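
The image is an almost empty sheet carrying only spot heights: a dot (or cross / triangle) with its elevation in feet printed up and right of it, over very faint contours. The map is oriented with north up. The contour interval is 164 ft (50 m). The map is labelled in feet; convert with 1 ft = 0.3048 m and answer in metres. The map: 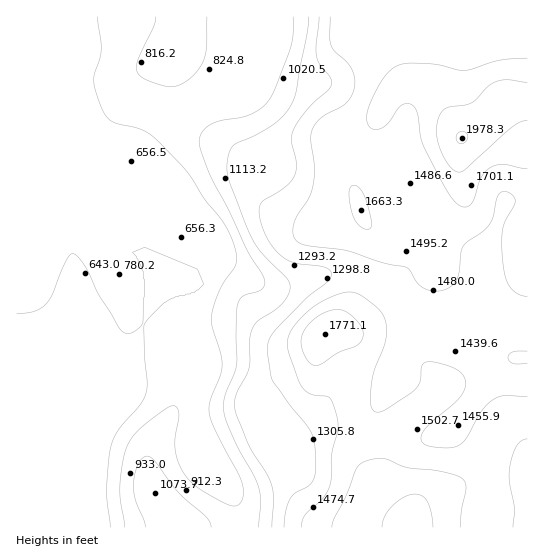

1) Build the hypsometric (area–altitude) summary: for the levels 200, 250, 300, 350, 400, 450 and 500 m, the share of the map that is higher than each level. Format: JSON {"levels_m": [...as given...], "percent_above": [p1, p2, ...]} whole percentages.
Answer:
{"levels_m": [200, 250, 300, 350, 400, 450, 500], "percent_above": [89, 67, 57, 52, 45, 32, 10]}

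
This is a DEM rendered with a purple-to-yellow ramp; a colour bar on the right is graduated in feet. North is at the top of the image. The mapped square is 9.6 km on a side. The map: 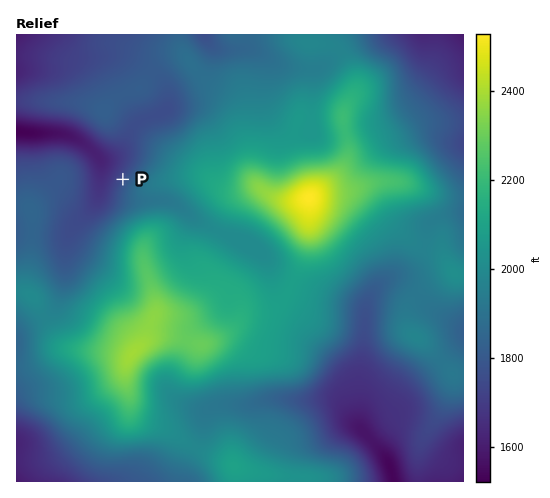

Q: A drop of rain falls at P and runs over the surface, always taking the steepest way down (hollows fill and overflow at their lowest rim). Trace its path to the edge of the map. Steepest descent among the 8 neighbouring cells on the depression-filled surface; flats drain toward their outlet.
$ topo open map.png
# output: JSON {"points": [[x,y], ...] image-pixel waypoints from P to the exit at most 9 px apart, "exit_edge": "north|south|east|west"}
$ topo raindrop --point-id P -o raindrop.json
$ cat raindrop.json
{"points": [[123, 179], [113, 170], [104, 163], [95, 154], [85, 144], [76, 138], [67, 135], [57, 134], [48, 134], [39, 134], [29, 133], [20, 131], [17, 131]], "exit_edge": "west"}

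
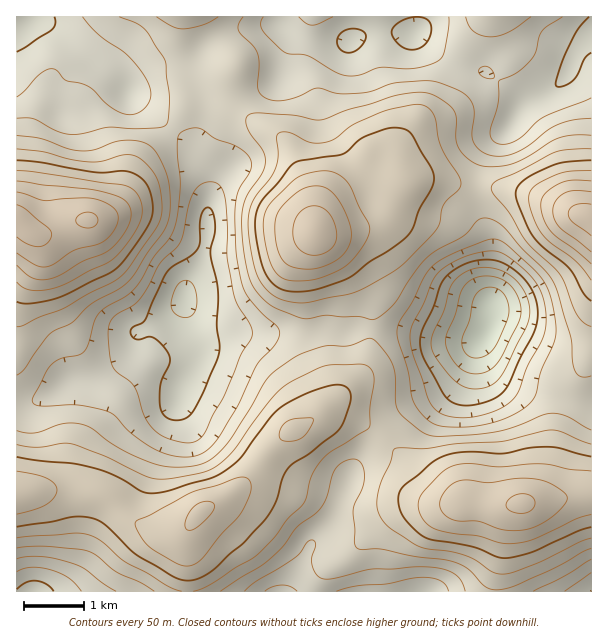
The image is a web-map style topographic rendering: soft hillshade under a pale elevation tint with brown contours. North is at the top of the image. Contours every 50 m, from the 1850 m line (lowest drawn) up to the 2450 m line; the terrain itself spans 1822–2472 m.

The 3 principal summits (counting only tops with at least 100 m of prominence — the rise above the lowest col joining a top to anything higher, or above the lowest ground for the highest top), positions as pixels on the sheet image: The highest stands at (315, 233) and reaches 2434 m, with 245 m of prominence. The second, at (522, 503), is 2410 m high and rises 264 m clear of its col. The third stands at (201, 512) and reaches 2358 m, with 161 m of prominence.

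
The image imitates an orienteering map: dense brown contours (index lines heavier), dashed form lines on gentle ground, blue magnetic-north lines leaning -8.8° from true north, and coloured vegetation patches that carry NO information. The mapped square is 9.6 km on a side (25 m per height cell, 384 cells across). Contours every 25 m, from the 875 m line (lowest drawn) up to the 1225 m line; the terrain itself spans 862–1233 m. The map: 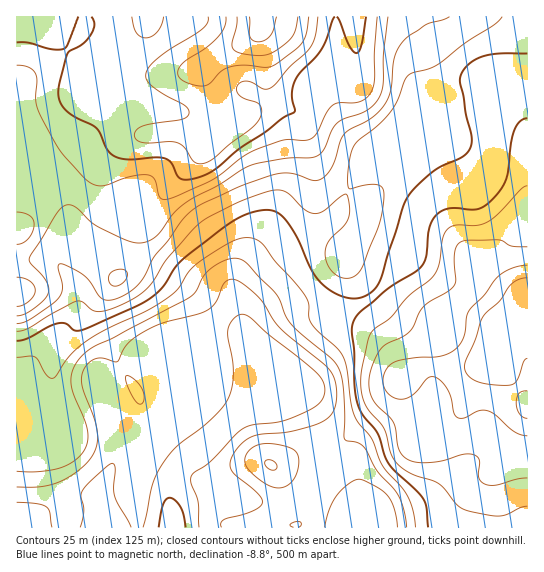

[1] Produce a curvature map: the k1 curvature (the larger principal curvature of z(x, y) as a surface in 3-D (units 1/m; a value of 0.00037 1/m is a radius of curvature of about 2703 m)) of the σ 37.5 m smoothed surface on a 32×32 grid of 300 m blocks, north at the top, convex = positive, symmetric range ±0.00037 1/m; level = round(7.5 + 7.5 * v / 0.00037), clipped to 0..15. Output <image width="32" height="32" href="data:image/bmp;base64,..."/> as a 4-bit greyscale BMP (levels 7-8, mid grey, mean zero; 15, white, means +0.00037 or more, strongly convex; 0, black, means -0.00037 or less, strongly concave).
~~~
<image width="32" height="32" href="data:image/bmp;base64,Qk12AgAAAAAAAHYAAAAoAAAAIAAAACAAAAABAAQAAAAAAAACAAATCwAAEwsAABAAAAAAAAAAAAAAABEREQAiIiIAMzMzAERERABVVVUAZmZmAHd3dwCIiIgAmZmZAKqqqgC7u7sAzMzMAN3d3QDu7u4A////AHerh3+ne8zdzMeJdpypeId4qZmfl4unaJjJiWW8iZmWiZh4nqiqh3ram3iG2omqmczKiIvIurzP+3qXq+qpiaqq37l5yXed/9yZt5/rqIiIh5/aiZyYecu8y7d/26mHinePyYua64ioearLrrial5x3v5h9uK64h3d2rdyneZeseOxnn6iJyoiHdH7bqHiYqXn6NtyIh4uId3SN3Lmau6iI/EjXeIiah3d5y8urvO6XqK+ZpneKqHiIvbrJmXWfl+h7+Yh4mYZ5rOurqJp2jrn6mM+JmImXeLuYiXiaqru5//uP+7u7mHiYiamImqh4u925nf+ph2aJmJrLmIi6eb24esqut3dmmYibyod2nama2HmHi8mZmZiIm8yHh53LiPt3iJvZiJiIeJmcuIi9rMjNl5qq3GaHd2i4esh4qme8iaiZh6+2iHd5uYrJd4h3jYiYmnZs/JiIeLqavJh4h32ImJqYZ8/YeIisl3rKiId8d5mZvKms/HiZvHZ3irmIjHeaiK3tuc/KidlniHeaiIt4qXiZiYes/azKmqiHiniJmamZl3h4uZyaq97Kh4l4iHiqmaqam7Zrt2iv6neIiIhnqod5vNy3W7Z2f9iZmHeIiaiHeIms77ypqI+3m6h3eKqYeJqoeK79zMmfqJm6mJh4mHd72HZH3KyYn6d3mamY"/>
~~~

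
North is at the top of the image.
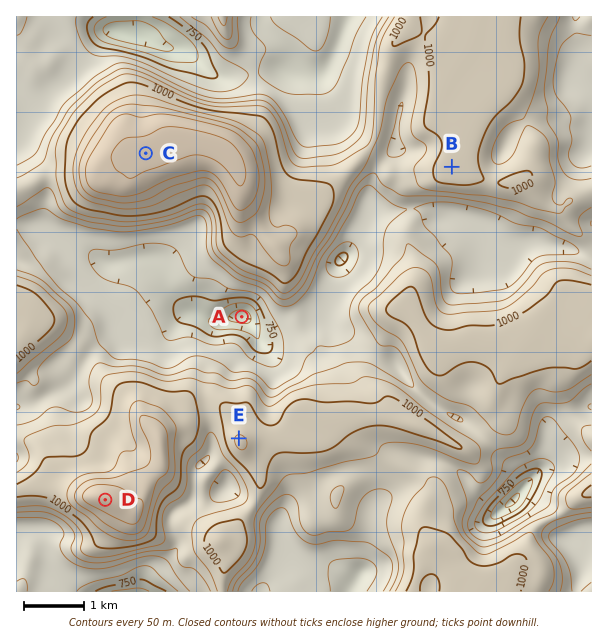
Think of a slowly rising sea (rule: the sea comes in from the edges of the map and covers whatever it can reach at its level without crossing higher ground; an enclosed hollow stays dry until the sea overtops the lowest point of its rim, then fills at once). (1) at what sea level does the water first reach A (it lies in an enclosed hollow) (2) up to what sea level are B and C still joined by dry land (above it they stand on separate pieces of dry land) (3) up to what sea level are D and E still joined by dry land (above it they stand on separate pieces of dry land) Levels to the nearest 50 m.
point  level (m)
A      850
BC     950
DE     1000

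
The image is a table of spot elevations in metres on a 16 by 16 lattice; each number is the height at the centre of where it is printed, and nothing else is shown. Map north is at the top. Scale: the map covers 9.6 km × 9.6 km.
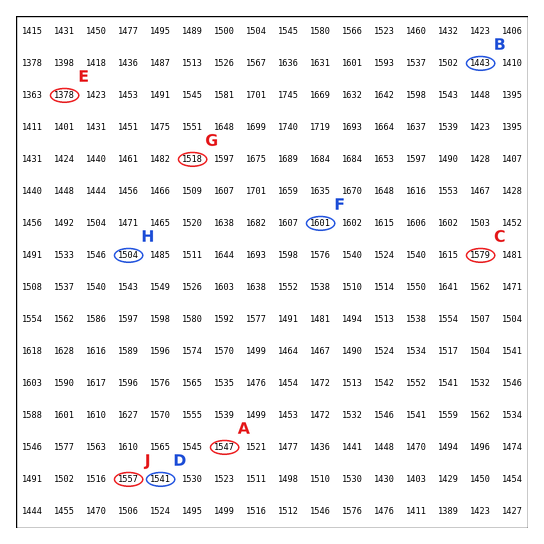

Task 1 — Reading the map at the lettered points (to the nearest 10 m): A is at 1550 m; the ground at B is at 1440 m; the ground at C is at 1580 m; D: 1540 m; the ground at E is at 1380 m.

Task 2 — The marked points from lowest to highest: H G J F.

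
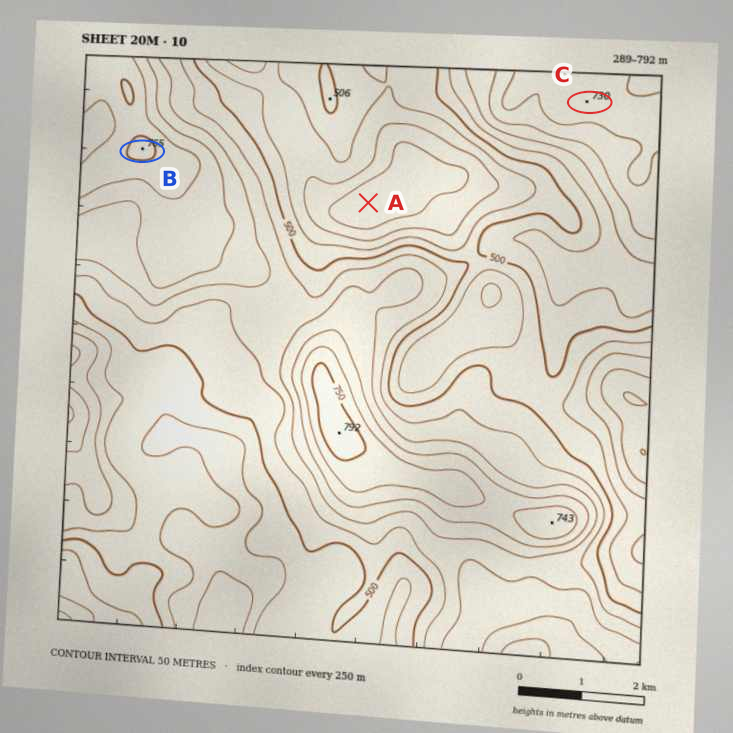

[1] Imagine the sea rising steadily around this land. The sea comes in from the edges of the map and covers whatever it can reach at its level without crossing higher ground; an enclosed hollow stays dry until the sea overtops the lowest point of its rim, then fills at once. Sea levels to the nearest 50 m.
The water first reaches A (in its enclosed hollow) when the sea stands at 450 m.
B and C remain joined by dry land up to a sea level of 500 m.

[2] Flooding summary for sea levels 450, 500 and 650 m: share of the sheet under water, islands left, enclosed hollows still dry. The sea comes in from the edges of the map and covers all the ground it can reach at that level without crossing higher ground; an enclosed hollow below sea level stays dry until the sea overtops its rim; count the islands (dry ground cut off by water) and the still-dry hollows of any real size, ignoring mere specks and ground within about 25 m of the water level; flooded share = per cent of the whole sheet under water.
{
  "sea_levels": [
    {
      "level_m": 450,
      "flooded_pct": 20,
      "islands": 0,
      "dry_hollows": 1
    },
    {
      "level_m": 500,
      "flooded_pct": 42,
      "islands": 0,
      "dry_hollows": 0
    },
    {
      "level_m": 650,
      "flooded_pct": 82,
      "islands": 1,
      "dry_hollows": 0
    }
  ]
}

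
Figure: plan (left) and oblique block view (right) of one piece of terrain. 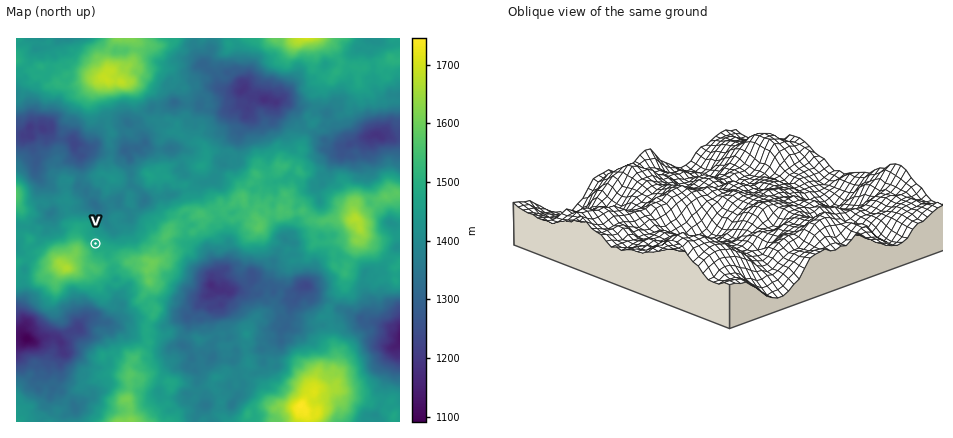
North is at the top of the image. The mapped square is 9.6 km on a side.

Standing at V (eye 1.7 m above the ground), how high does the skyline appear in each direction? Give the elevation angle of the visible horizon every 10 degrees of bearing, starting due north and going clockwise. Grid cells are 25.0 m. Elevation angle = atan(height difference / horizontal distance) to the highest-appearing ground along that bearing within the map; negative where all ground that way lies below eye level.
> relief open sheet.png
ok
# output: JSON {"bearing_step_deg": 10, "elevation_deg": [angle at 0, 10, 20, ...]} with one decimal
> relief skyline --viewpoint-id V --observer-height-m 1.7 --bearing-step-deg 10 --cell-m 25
{"bearing_step_deg": 10, "elevation_deg": [2.6, 2.7, 0.2, -0.9, 0.7, 0.5, -0.1, 1.0, 2.3, 2.1, 3.3, 4.7, 4.9, 3.1, 2.4, 3.5, 5.0, 5.9, 6.9, 7.7, 8.8, 11.0, 13.0, 14.1, 14.3, 14.6, 13.9, 11.8, 8.7, 5.0, 2.1, 0.6, -0.4, -1.2, -0.0, 0.4]}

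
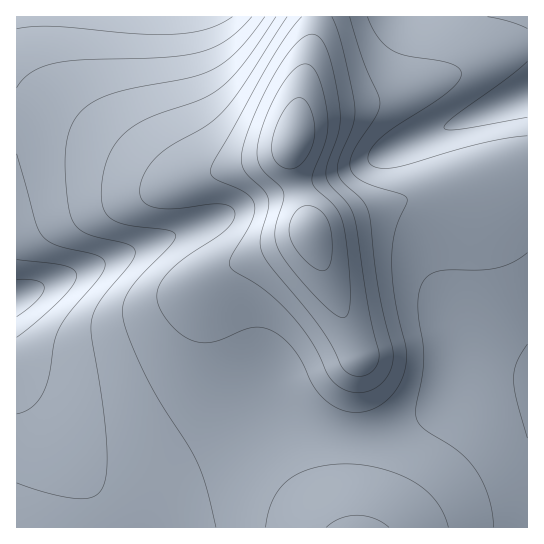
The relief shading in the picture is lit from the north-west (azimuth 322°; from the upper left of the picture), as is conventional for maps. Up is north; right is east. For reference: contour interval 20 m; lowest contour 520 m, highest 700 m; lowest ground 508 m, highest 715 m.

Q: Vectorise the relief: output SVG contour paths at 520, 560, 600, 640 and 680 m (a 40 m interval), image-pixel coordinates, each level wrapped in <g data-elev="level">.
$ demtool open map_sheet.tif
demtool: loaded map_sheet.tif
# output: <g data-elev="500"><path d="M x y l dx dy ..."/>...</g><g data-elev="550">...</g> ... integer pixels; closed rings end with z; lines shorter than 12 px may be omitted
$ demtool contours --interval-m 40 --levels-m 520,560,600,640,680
<g data-elev="520"><path d="M17 279l20 2 5 2 2 4-1 6-6 8-20 16"/></g><g data-elev="560"><path d="M17 154l18 68 7 13 6 6 9 4 41 11 5 3 2 6-1 5-5 8-29 33-11 18-5 14-6 35-6 17-11 12-14 7"/><path d="M252 17l-23 22-12 7-14 5-36 6-82 3-28 3-14 3-10 6-10 7-6 9"/></g><g data-elev="600"><path d="M494 527l-2-16-4-14-5-15-8-13-15-16-35-23-5-5-3-6-1-12 6-30 2-19-1-15-5-29 0-17 5-16 4-4 7-5 12-2 33 0 16-2 18-6 14-9"/><path d="M527 136l-46 7-84 24-15 1-11-3-3-4 0-6 3-6 7-8 16-13 53-35 11-11 3-8-3-7-8-4-44-7-15-6-13-13-11-20"/><path d="M276 17l-33 47-12 14-12 11-20 11-53 19-12 7-10 8-8 9-7 11-4 13-3 15-1 13 2 11 3 8 5 5 18 6 38 5 6 2 2 2 0 4-4 7-30 30-12 15-6 13 0 14 7 24 17 38 15 26 27 42 9 18 9 24 9 38"/></g><g data-elev="640"><path d="M389 527l-15-9-17-3-16 3-15 9"/><path d="M302 17l-16 19-18 29-54 96-4 12 6 6 30 14 5 5 3 7 1 6-3 8-21 38-2 6 1 4 4 4 32 20 25 24 20 26 16 33 7 9 12 7 15 3 13-4 11-9 7-13 1-14-14-63-11-79-5-10-20-19-5-9 0-12 14-34 3-17-2-16-10-45-11-32"/></g><g data-elev="680"><path d="M339 317l4 1 3-1 3-5 1-8 0-26-4-40-3-16-5-11-7-9-15-13-4-7 1-9 13-34 2-21-4-23-6-19-7-10-8-2-6 3-8 8-16 26-13 34-3 14 0 9 6 12 17 16 4 7-1 8-8 30 0 10 4 10 11 16 19 22 18 19z"/></g>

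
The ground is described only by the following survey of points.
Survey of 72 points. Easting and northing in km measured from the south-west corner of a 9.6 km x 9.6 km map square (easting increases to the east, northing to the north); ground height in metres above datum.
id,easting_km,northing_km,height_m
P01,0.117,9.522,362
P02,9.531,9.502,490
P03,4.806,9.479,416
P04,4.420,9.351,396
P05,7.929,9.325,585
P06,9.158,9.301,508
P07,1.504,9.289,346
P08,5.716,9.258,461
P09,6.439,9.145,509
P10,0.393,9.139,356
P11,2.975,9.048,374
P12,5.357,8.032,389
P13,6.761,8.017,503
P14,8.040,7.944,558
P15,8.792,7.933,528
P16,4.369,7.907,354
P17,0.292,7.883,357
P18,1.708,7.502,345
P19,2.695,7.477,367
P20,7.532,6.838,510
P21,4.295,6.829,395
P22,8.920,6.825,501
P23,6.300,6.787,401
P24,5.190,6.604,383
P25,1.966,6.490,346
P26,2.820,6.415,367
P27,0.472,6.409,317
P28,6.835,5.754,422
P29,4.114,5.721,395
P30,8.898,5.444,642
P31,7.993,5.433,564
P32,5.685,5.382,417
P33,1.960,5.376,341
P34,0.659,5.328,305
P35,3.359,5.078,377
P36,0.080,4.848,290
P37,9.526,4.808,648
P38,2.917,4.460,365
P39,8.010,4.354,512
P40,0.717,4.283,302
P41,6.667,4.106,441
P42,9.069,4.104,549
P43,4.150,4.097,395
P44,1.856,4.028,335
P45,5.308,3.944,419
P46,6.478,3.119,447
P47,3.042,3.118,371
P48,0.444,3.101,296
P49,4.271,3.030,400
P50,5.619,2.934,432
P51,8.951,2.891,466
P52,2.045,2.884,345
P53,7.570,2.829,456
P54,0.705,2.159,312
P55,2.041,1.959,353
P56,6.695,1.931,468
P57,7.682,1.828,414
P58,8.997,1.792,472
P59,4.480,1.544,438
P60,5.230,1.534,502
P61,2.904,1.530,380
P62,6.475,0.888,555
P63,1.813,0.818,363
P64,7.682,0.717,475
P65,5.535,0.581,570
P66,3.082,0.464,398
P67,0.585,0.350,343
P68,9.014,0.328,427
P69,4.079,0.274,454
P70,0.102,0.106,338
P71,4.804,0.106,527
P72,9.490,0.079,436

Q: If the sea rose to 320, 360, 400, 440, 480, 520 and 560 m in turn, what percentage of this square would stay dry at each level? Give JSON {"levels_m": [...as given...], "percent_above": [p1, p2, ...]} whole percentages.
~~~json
{"levels_m": [320, 360, 400, 440, 480, 520, 560], "percent_above": [94, 75, 52, 38, 23, 14, 6]}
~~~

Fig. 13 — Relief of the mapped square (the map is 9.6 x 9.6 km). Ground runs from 280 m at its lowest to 655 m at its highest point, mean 420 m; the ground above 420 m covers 40.8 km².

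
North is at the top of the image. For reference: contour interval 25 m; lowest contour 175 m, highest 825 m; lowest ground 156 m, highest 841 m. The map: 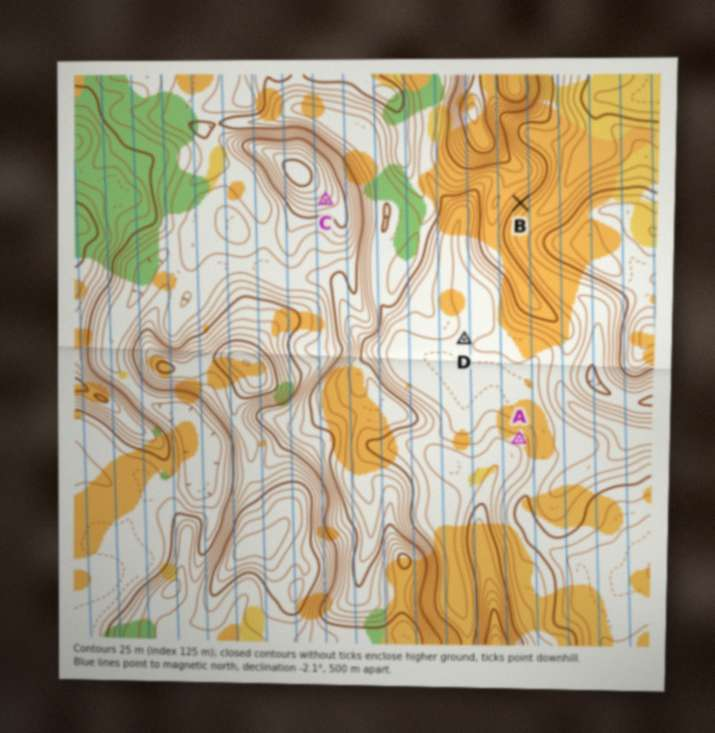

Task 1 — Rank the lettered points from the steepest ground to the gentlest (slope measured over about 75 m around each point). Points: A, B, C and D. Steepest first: B C A D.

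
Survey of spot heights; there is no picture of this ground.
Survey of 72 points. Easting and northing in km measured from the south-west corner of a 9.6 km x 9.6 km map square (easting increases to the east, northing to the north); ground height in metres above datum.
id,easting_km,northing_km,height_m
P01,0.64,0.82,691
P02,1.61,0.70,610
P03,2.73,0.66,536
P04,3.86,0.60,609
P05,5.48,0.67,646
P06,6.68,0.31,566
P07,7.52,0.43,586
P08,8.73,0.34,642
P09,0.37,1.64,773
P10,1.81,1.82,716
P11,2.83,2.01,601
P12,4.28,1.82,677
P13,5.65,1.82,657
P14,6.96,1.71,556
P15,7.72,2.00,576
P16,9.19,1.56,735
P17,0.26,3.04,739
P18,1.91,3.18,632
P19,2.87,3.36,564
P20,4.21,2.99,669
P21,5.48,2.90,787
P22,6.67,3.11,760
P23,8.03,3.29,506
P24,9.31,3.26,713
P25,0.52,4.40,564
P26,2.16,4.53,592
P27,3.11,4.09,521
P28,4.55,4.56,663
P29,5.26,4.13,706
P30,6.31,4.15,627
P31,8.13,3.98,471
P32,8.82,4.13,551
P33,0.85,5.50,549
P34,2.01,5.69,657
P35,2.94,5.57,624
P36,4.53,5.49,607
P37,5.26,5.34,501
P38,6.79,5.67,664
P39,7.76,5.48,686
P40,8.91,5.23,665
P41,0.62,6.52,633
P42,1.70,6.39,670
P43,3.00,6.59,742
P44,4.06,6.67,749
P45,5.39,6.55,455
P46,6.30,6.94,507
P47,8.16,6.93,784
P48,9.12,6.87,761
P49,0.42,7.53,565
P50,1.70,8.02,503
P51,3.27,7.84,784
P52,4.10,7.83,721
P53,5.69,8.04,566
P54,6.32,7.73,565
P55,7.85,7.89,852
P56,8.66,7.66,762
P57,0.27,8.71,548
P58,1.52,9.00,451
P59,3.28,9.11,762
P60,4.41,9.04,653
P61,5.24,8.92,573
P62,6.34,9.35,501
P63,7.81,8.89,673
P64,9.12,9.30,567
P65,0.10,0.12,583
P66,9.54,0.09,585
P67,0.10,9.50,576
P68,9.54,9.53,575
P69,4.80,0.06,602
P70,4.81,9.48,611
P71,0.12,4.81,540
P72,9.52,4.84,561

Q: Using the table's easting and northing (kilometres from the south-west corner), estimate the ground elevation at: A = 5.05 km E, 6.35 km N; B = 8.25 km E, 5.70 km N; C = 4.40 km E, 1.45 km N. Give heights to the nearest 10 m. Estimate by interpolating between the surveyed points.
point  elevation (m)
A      500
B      710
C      630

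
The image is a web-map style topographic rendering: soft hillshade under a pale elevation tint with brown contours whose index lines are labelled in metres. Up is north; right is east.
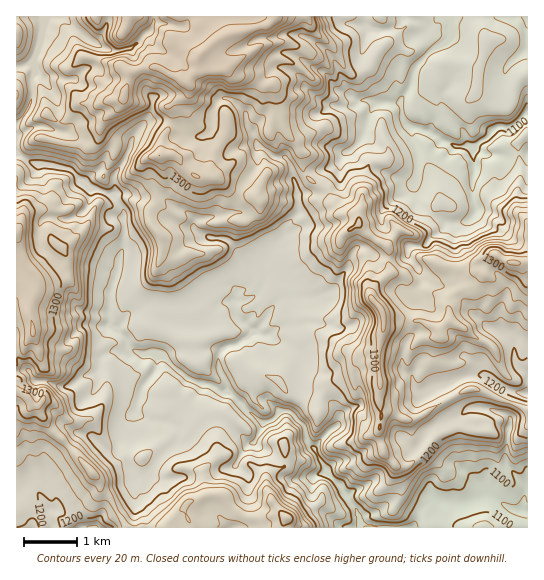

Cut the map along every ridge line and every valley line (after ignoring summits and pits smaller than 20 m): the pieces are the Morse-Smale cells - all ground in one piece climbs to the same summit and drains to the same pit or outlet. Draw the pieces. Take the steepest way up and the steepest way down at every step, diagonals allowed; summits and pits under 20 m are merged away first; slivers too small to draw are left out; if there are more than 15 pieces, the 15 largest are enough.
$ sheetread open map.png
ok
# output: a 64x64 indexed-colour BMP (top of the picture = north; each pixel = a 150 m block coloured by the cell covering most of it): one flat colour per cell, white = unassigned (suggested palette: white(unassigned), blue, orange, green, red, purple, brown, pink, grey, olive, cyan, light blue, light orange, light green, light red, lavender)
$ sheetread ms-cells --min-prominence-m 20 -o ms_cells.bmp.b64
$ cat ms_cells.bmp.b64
<image width="64" height="64" href="data:image/bmp;base64,Qk12CAAAAAAAAHYAAAAoAAAAQAAAAEAAAAABAAQAAAAAAAAIAAATCwAAEwsAABAAAAAAAAAA////ALR3HwAOf/8ALKAsACgn1gC9Z5QAS1aMAMJ34wB/f38AIr28AM++FwDox64AeLv/AIrfmACWmP8A1bDFAAAAAAAAAABVVVVVAAAAAAAFVVVVVVIiIiIAAAAAAAAAAAAAAAAABVVVVVAAAAAFVQVVVVVVUiIiIgAAAAAAAAAAAAAAAAAFVVVVUAAABVVVVVVVVVUiIiIiIAAAAAAAdwAAAAAAAAAFVVVVAABVVVVVVVVVVSIiIiIid3dwAHd3AAAAAAAAAAVVVVVVVVVVVVVVVVVSIiIiIiJ3d3d3d3cAAAAAAAAABVVVVVVVVVVVVVVVVSIiIiIiInd3d3d3dwAAAAAAAAABVVVVVVVVVVVVVVVSIiIiIiIid3d3d3d3AAAAAAAAABEVVVVVVVVVVVVVERIiIiIiIid3d3d3d3cAAAAAAAAAERFVVVVVVVVVURERIiIiIiIiJ3d3d3d3dwAAAAAAAAARERVVVVVVVVUREREiIiIiIiJ3d3d3d3d3AAAAAAAN0BEREVVVVVVVERERESIiIiIiInd3d3d3d3cAAAAADd3QEREREVVVVREREREREiIiIiIiJ3d3d3d3dwAA3d3d3d0RERERFVVRERERERERIiIiIiIid3d3d3d3AADd3d3d3RERERERVREREREREREiIiIiIiIid3d3d3cADd3d3d3d0RERERERERERERERESIiIiZmYiIid3d3dwDd3d3d3d3RERERERERERERERESIiImZmZmYid3d3cADd3d3d3d3dERERERERERERERESIiIiZmZmZmZ3dwAADd3d3d3d3d3REREREREREREREiIiIiImZmZmYAAAAGZt1ERETd3d3dEREREREREREREiIiIiIiZmZmZmAAAGZm3URERETd3d3RERERERERERESIiIiIiZmZmZmZmZmZmZERERERE3d3d0REREREREREREiIiIiJmZmZmZmZmZmb0RERERETd3d3REREREREREREiIiIiImZmZmZmZmZmb/RERERERERBEREREREREREREiIiIiIiZmZmZmZmZmZv9EREREREREEREREREREREREiIiIiIiImZmZmZmZmZm/0REREREREERERERERERESIiIiIiIiIiZmZmZmZmZm//REREREREEREREREREREbsiIiIiIiIiJmZmAAZmZv//9EREREREQRERERERERERuyIiIiIiIiIgAAAABmZv///0RERERERBERERERERERG7siIiIiIiIgAAAAAGZv////REREREREEREREREREREbu7IiIiIiIiAAAAAAZv////9EREREREQRERERERERERG7u7u7siIiAAAAAAAP/////0RERERERBERERERERERERu7u7u7IiIgAAAAmZmf////REREREREERERERERERERG7u7u7uyIiIAAAmZmZn///9ERERERERBEREREREREREbu7u7u7IiIiAAmZmZmZ///0REREREREERERERERERERu7u7u7uyIiIAmZmZmZn/mZREREREREQREREREREREREbu7u7u7Iru8yZmZmZmZmZlERERERERBERERERERERERG7u7u7u7u8zACZmZmZmZmUREREREREEREREREREREREbu7u7u7vMzAAAmZmZmZmZREREREREQRERERERERERERG7u7u7vMwAAAAJmZmZmZlERERERERBEREYiIERERERERu7u7u8zAAAAA7umZmZmUREREREREEREYiIiIiBERERG7u7vMzMAAAA7u7pmZmZREREREREQREYiIiIiIgREREbu7vMzMzAAO7u7umZmZlEREREREQRGIiIiIiIiBERERu7vMzMzMwA7u7u6ZmZmURERERBEYiIiIiIiIiIERERERE8zMzMzMDu7u7pmZmZRERERBERiIiIiIiIiIiBEREREzzMzMzMzO7u7umZmZlERERBEREYiIiIiIiIiIgREREzM8zMzMzM7u7u6ZmZmURBERERERiIiIiIiIiIiBERETMzPMzMzMzu7u7pmZmZQREREREREYiIiIiIiIiIERERMzM8zMzMzO7u7umZnpkRERERERERiIiIiIiIgYgRERMzMzPMzMzM7u7u7u7u7hEREREREREYiIiIiIEREREREzMzMzzMzMzu6qqq7u7uERERERERERiIiIEREREREREzMzMzM8zMzO6qqqqu7u4REREREREREYiIEREREREREzMzMzMzzMzKqqqqqqqq7gERERERERERERERERERERETMzMzMzPMzKqqqqqqqqquABERERERERERERERERERERMzMzMzMzzMqqqqqqqqCqoAEREREREREREREREREREREzMzMzMzMzOqqqqqqgAAqgARERERERERERERERERERETMzMzMzMzMzqqqqqqAACqABEREREREREREREREREREzMzMzMzMzMzOqqqqqoAAAoAERERERERERERERERERMzMzMzMzMzMzMzqqqqqgAACgAREREREREREREREzMzMzMzMzMzMzMzMzOqqqqqAAAAABERERERERERERETMzMzMzMzMzMzMzMzMzqqqqoAAAAAARERERERERERERMzMzMzMzMzMzMzMzMzM6qqqqAAAAABERERAAABERERERMzMzMzMzMzMzMzMzMzOqqqoAAAAAERERAAAAARERERETMzMzMzMzMzMzMzMzMzqqqgAAAAAREQAAAAAAEREREREREzMzMzMzMzMzMzMzOqqgAAAAAAEQAAAAAAAREREREREREzMzMzMzMzMzMzM6qqAAAA"/>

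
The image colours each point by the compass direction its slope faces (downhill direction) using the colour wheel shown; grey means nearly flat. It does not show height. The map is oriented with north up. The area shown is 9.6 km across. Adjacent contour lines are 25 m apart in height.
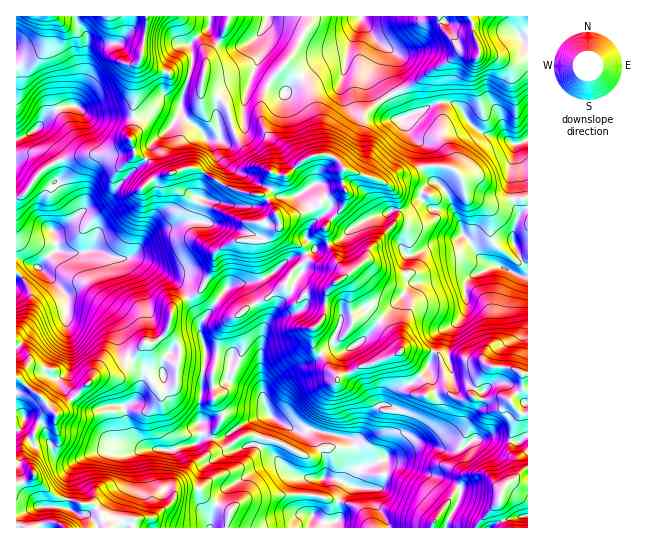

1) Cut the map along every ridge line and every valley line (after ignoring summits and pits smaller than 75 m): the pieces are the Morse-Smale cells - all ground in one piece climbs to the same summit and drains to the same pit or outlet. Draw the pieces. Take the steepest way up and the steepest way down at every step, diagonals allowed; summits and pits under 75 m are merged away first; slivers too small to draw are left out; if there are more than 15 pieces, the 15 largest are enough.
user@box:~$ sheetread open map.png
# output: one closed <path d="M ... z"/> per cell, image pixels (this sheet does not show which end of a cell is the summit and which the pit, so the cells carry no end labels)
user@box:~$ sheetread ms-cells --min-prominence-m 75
<path d="M187 297l-12 7-3 5-4 18 12 22-4 36-10 6-9-2-12-20-2-25-26 28-23 5-37 36-7-4-9 8-8 18 3 11-7 12 0 7 6 12 18 18 5 2 16 3 8 4 11 0 10 10 1 9 3 5 4 0 15-9 7 0 1 9 255 0-4-10-10-16 0-9-3-4 9-1 3-6 3-23-2-9 4-15 7-6 3-19-14-6-6 1-8 10-6 16-7 8-9 0-36-10-18 2-10-6-16-11-6-17-6-6-30-10 3-24-25-4-5-19 0-15z"/><path d="M57 161l-12 7-9 9-9 14-11 7 0 329 90 1-3-14-10-10-11 0-8-4-16-3-5-2-18-18-6-12 0-7 7-12-3-8 2-7 6-14 6-6 3-2 7 4 37-36 23-5 28-29 2 30 12 18 14-3 3-3 4-36-12-22 4-18 3-5 11-5 1-5-20-18-28-17-21 0-19-8-28 2-14-3-4-19 14-7 9-9 0-4-21-28 5-5 0-9z"/><path d="M329 155l-18 1-13 8-11 11-13-2-1 12-8 10-18-2-17-5-33-20-12 0-14 5-10 2-15-15-27 25-14 18-10 5-12 3-21 17-8 3 2 16 2 4 13 2 28-2 19 8 21 0 39 25 9 13 6-1 8-6 7-12 5-11 3-16 18-10 25 0 7-2 8-10 5-2 2 6 9 8 11 4 4 8 4 0 10-6 23-8 9-11 16-9 32-10-2-14-10-11-14-7-28-8-8-10z"/><path d="M421 376l-6 5-17 7-5 5-5 12 11 5-2 15-8 10-4 15 2 9-3 23-3 6-9 1 3 4 0 9 15 26 41 0 33-50 6-3 13-2 19 16 5-6 9-5 3-5-3-12-7-11 3-21 7-18-12-12-10-2-15 3-11-4-5 3-8 0-11-7-12 0-8 3 0-10z"/><path d="M446 101l-9 2-36 16 10 16 10 11 0 20 7 11 7 5-6 1-8 8-1 6 10 11 19 1 7 6 4 7 3 12 5 4 13 21 38 17 8 1 1-136-14 3-12-7-16-2-10-6-21-25z"/><path d="M327 289l-18 3-4 3-12-6-14 16-14 20-5 32 3 41 6 16 6 6 20 11 18-2 36 10 9 0 7-8 8-20 6-6 8 0 6-12 5-5 17-7 5-6-21-23-20 9-20 6-21 10-9-8-6-14-10-9 0-17 11-12z"/><path d="M253 73l-8 22-2 23-4 3-17 6-4 12-11 1-6-9-18-16-3-5-9 17-20 18-6 14 13 14 7 2 20-7 12 0 33 20 17 5 18 2 8-10 2-10-2-3 5 3 9 0 16-15 20-7-3-32-13-39-6-5-16 16z"/><path d="M398 209l-33 11-14 8-9 11-35 14 0 4 2 2-9 6 3 6-11 18 2 2 11 4 4-3 20-3-2 4-3 24-11 12 0 17 10 9 6 14 9 8 21-10 20-6 20-9 22 24 6-6 5-12 1-7-19-3-13 2 2-20 9-28-3-6-10-7-16-5-19-22 3-3 1-8 27-28 4-8z"/><path d="M146 16l-99 0 0 23-4 12-8 8-10 2-9 6 0 71 3 1 14-7 18-20 16-7 7 0 15 11 5 1 40 0 1-43 8-23 4-25z"/><path d="M422 200l-13 9-10 1 0 5-4 8-27 28-1 8-3 3 19 22 16 5 10 7 3 6-9 28-1 21 4-3 27 3 3-16 5-4 16-8 8-10 0-31 6-6 20-9 6-1-20-11-9-17-5-4-4-15-8-8-18-2z"/><path d="M527 16l-57 0 3 7 0 10 7 17-1 5-9-3-9 0-12 9-16 8-15 12-32 16-2 2 9 18 9 2 35-16 9-2 9 3 12 16 10 9 9 6 16 2 12 7 13-4z"/><path d="M310 16l-99 0-3 13-17 14 1 23-11 33 2 16 18 16 6 9 8 0 4-2 3-11 17-6 4-3 2-23 8-22 32 20 16-16-14-15 22-36z"/><path d="M502 267l-11 0-20 9-6 6 0 31-8 10-16 8-5 4-3 16 4 1 4 7 6 31 3 5 8 4 15-2 6-19 10-11 17 0 16 6 6 0 0-95-9-2z"/><path d="M506 367l-17 0-10 11-6 19 9 3 21-3 4 2 12 12 0 4-6 8-4 23 10 27-3 5-9 5-5 6-19-16-8 0-10 4-30 44-2 7 95-1 0-153z"/><path d="M361 19l-13 31-3 3-23 7-21 17 10 13 1 9 7 16 4 26-2 13 16 5 5 6 15-22 7-28 19-16-12-20 0-9 9-19 0-5z"/>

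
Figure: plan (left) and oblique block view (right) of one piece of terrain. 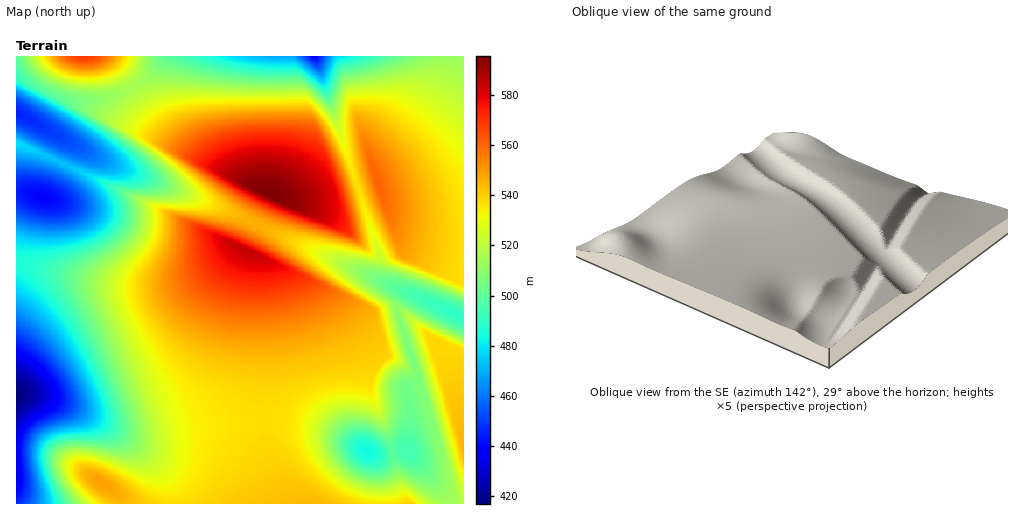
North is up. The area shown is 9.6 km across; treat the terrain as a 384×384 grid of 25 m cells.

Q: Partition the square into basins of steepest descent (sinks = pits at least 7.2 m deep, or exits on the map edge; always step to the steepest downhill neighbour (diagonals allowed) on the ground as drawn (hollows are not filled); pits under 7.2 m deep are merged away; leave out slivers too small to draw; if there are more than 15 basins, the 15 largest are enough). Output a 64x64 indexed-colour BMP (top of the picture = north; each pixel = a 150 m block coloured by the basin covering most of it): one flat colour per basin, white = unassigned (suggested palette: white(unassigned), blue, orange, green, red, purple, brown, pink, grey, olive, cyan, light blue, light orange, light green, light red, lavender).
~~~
<image width="64" height="64" href="data:image/bmp;base64,Qk12CAAAAAAAAHYAAAAoAAAAQAAAAEAAAAABAAQAAAAAAAAIAAATCwAAEwsAABAAAAAAAAAA////ALR3HwAOf/8ALKAsACgn1gC9Z5QAS1aMAMJ34wB/f38AIr28AM++FwDox64AeLv/AIrfmACWmP8A1bDFABEREREREREREREREREREREREREzMzMzMzMzMzMzMzMzERERERERERERERERERERERERETMzMzMzMzMzMzMzMzMRERERERERERERERERERERERERMzMzMzMzMzMzMzMzMxERERERERERERERERERERERERMzMzMzMzMzMzMzMzMzEREREREREREREREREREREREREzMzMzMzMzMzMzMzMzMRERERERERERERERERERERERETMzMzMzMzMzMzMzMzMxERERERERERERERERERERERETMzMzMzMzMzMzMzMzMzERERERERERERERERERERERERMzMzMzMzMzMzMzMzMzMREREREREREREREREREREREREzMzMzMzMzMzMzMzMzMxERERERERERERERERERERERETMzMzMzMzMzMzMzMzMzERERERERERERERERERERERERMzMzMzMzMzMzMzMzMzMREREREREREREREREREREREREzMzMzMzMzMzMzMzMzMxERERERERERERERERERERERETMzMzMzMzMzMzMzMzMzERERERERERERERERERERERERMzMzMzMzMzMzMzMzMzMREREREREREREREREREREREREzMzMzMzMzMzMzMzMzNRERERERERERERERERERERERETMzMzMzMzMzMzMzMzM1ERERERERERERERERERERERERMzMzMzMzMzMzMzMzM1UREREREREREREREREREREREREzMzMzMzMzMzMzMzMzVRERERERERERERERERERERERETMzMzMzMzMzMzMzMzVVERERERERERERERERERERERERMzMzMzMzMzMzMzMzNVUREREREREREREREREREREREREzMzMzMzMzMzMzMzM1VRERERERERERERERERERERERETMzMzMzMzMzMzMzM1VVERERERERERERERERERERERERMzMzMzMzMzMzMzMzVVUREREREREREREREREREREREREzMzMzMzMzMzMzMzVVVRERERERERERERERERERERERETMzMzMzMzMzMzMzVVVVERERERERERERERERERERERERMzMzMzMzMzMzMzVVVVUREREREREREREREREREREREREzMzMzMzMzMzMzVVVVVRERERERERERERERERERERERETMzMzMzMzM1MzVVVVVVERERERERERERERERERERERERMzMzMzMzNVVVVVVVVVURERERERERERERERERERERERMzMzMzMzVVVVVVVVVVVREREREREREREREREREREREREzMzMzM1VVVVVVVVVVVVEREREREREWZmZmYRERERERETMzMzNVVVVVVVVVVVVVURERERFmZmZmZmZmZhERERERMzMzVVVVVVVVVVVVVVERERFmZmZmZmZmZmZmZhEREREzM1VVVVVVVVVVVVVRERFmZmZmZmZmZmZmZmZmZhERETNVVVVVVVVVVVVVURERFmZmZmZmZmZmZmZmZmZmYREVVVVVVVVVVVVVVVERIiImZmZmZmZmZmZmZmZmZmZmEVVVVVVVVVVVVVVVEiIiIiZmZmZmZmZmZmZmZmZmZmREVVVVVVVVVVVVVVUiIiIiJmZmZmZmZmZmZmZmZmZkRERVVVVVVVVVVVVVUiIiIiImZmZmZmZmZmZmZmZmZEREREVVVVVVVVVVVVVSIiIiIiZmZmZmZmZmZmZmZmRERERERVVVVVVVVVVVVVIiIiIiJmZmZmZmZmZmZmZkREREREREVVVVVVVVVVVVIiIiIiImZmZmZmZmZmZmZERERERERERVVVVVVVVVVVUiIiIiIiZmZmZmZmZmZmREREREREREREVSITVVVVVVVSIiIiIiJmZmZmZmZmZEREREREREREREQiIiIREzNVVSIiIiIiImZmZmZmZmREREREREREREREIiIiIiIhETM1IiIiIiIiZmZmZmZkREREREREREREQiIiIiIiIiIiERIiIiIiIiJmZmZmZEREREREREREREIiIiIiIiIiIiIiIiIiIiIiImZmZmRERERERERERERCIiIiIiIiIiIiIiIiIiIiIiIiZmZkREREREREREREQiIiIiIiIiIiIiIiIiIiIiIiIiJmREREREREREREREQiIiIiIiIiIiIiIiIiIiIiIiIiIkREREREREREREREQiIiIiIiIiIiIiIiIiIiIiIiIiIiREREREREREREREQiIiIiIiIiIiIiIiIiIiIiIiIiIiJEREREREREREREQiIiIiIiIiIiIiIiIiIiIiIiIiIiIkREREREREREREQiIiIiIiIiIiIiIiIiIiIiIiIiIiIiRERERERERERERCIiIiIiIiIiIiIiIiIiIiIiIiIiIiJERERERERERERCIiIiIiIiIiIiIiIiIiIiIiIiIiIiIkRERERERERERCIiIiIiIiIiIiIiIiIiIiIiIiIiIiIiREREREREREREIiIiIiIiIiIiIiIiIiIiIiIiIiIiIiJEREREREREREIiIiIiIiIiIiIiIiIiIiIiIiIiIiIiIkREREREREREIiIiIiIiIiIiIiIiIiIiIiIiIiIiIiIiREREREREREQiIiIiIiIiIiIiIiIiIiIiIiIiIiIiIiJEREREREREQiIiIiIiIiIiIiIiIiIiIiIiIiIiIiIiIkREREREREQiIiIiIiIiIiIiIiIiIiIiIiIiIiIiIiIi"/>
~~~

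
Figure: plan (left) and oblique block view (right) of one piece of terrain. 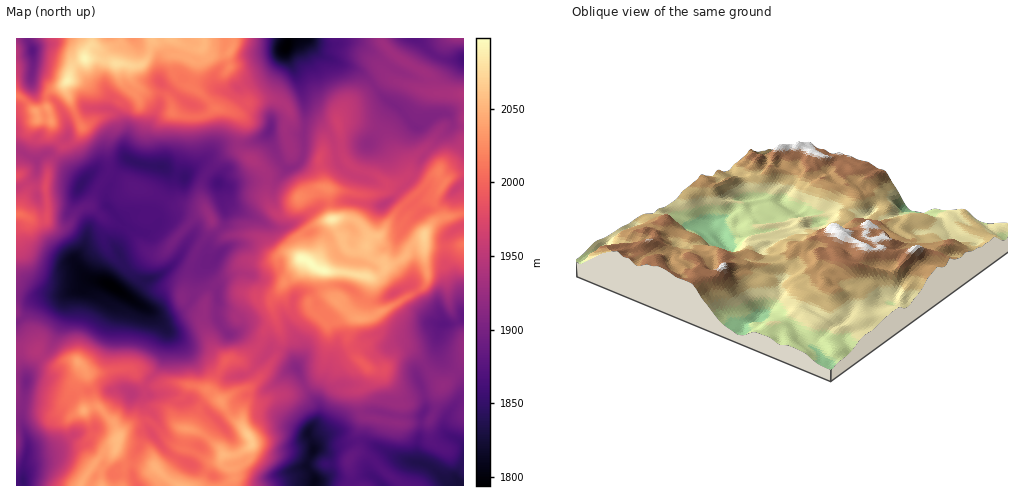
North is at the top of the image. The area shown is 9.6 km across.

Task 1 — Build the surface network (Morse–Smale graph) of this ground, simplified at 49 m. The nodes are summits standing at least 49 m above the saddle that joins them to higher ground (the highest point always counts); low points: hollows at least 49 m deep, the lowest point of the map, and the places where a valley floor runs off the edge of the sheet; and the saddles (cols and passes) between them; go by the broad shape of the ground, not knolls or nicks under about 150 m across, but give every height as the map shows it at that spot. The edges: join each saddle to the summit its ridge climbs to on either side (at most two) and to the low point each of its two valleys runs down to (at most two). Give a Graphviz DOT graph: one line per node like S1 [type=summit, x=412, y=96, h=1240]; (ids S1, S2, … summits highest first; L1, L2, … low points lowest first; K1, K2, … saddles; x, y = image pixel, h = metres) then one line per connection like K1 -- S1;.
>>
graph terrain {
  S1 [type=summit, x=301, y=259, h=2098];
  S2 [type=summit, x=84, y=58, h=2093];
  S3 [type=summit, x=249, y=436, h=2066];
  S4 [type=summit, x=18, y=215, h=2008];
  L1 [type=low, x=112, y=286, h=1794];
  L2 [type=low, x=287, y=47, h=1794];
  L3 [type=low, x=314, y=482, h=1809];
  L4 [type=low, x=24, y=481, h=1851];
  L5 [type=low, x=463, y=60, h=1862];
  L6 [type=low, x=33, y=50, h=1877];
  K1 [type=saddle, x=25, y=103, h=2004];
  K2 [type=saddle, x=418, y=292, h=1995];
  K3 [type=saddle, x=445, y=246, h=1991];
  K4 [type=saddle, x=260, y=343, h=1964];
  K5 [type=saddle, x=362, y=170, h=1960];
  K6 [type=saddle, x=54, y=158, h=1943];
  K7 [type=saddle, x=20, y=349, h=1933];
  K8 [type=saddle, x=381, y=39, h=1926];
  K9 [type=saddle, x=239, y=144, h=1925];
  K10 [type=saddle, x=109, y=189, h=1868];
  K1 -- S2;
  K1 -- L1;
  K1 -- L6;
  K2 -- S1;
  K2 -- L1;
  K2 -- L3;
  K3 -- S1;
  K3 -- L1;
  K3 -- L3;
  K4 -- S1;
  K4 -- S3;
  K4 -- L1;
  K4 -- L3;
  K5 -- S1;
  K5 -- L1;
  K5 -- L2;
  K6 -- S2;
  K6 -- S4;
  K6 -- L1;
  K7 -- S3;
  K7 -- L1;
  K7 -- L4;
  K8 -- S1;
  K8 -- L2;
  K8 -- L5;
  K9 -- S1;
  K9 -- S2;
  K9 -- L1;
  K9 -- L2;
  K10 -- S1;
  K10 -- S2;
  K10 -- L1;
}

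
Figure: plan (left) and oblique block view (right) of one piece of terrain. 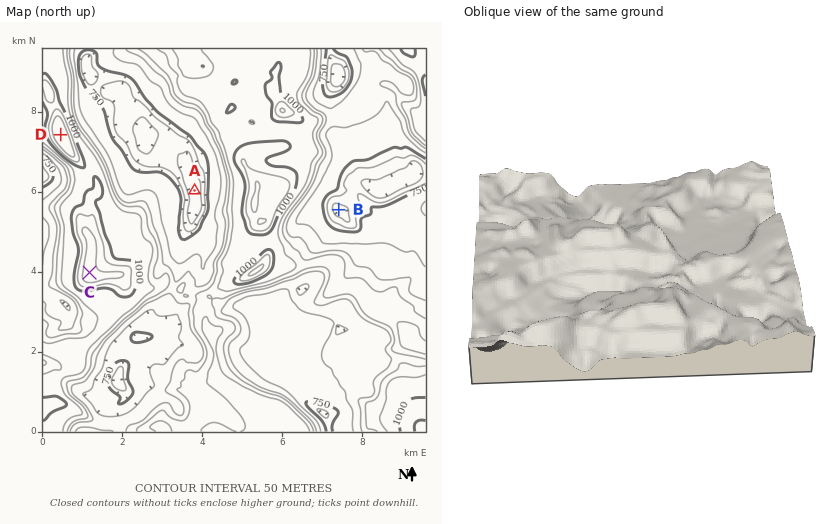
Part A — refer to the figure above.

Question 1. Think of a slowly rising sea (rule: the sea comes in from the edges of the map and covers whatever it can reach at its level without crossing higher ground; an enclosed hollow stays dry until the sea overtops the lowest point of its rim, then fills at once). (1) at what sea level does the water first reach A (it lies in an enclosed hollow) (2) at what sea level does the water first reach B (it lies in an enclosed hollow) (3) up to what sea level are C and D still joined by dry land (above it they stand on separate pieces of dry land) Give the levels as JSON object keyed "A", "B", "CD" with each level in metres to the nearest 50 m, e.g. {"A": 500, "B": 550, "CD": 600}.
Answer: {"A": 750, "B": 700, "CD": 1000}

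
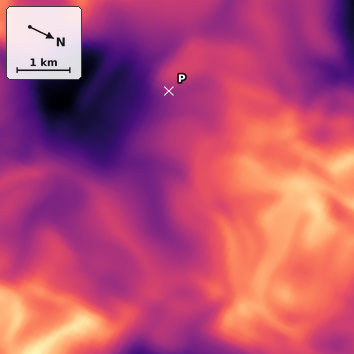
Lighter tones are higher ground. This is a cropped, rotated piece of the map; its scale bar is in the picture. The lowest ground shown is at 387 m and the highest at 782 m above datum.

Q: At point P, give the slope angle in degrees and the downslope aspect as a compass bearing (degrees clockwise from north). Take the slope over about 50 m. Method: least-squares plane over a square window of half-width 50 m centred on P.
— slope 9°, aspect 87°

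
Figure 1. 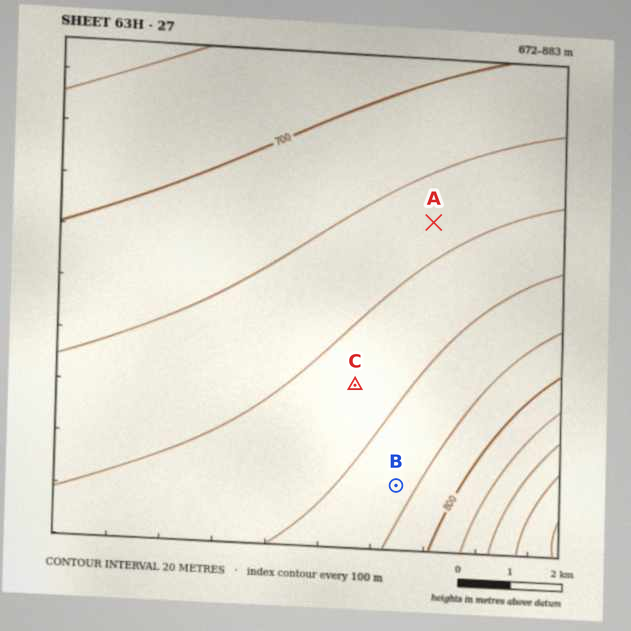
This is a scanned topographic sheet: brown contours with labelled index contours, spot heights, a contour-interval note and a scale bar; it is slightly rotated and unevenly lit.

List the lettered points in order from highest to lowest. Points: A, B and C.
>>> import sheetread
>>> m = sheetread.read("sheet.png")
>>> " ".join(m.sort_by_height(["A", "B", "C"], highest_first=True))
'B C A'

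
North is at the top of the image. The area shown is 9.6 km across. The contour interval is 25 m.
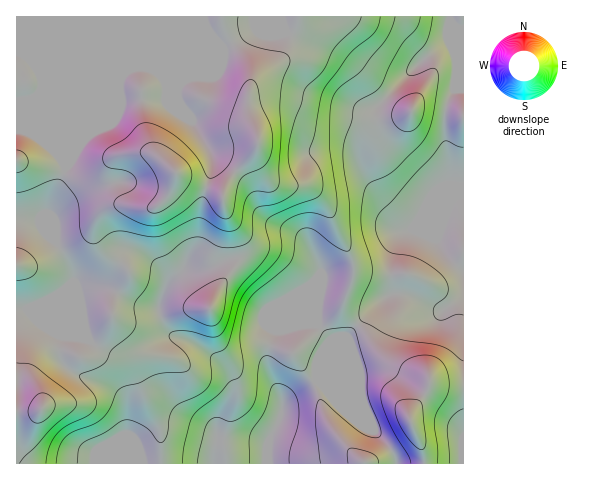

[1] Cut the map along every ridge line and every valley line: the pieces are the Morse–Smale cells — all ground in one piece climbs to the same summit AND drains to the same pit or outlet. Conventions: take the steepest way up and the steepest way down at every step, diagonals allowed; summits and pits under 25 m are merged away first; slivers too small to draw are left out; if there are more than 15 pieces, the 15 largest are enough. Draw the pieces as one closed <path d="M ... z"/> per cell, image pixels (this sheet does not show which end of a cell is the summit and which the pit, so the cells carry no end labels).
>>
<path d="M463 16l-447 1 0 113 12 2 14 9 18 17 5 9-13 32-3 16 7 16 0 11 17 34 0 5 8 23 3 21 6 16 12 9 18 8 10 12 5 20-6 16-2 28 13 30 21-1 0-32-29-68-6-5-14-7-4-5 0-13 4-17 11 4 15 0 43-11 28 0 2-2 8-19 16-24-3-35-8-22 0-17 9-16 19-19 5-8 1 15 12 18 11 5 26 1 6 4 15 17 25 55 0 15-9 24 0 8 13 16 22-23 14-8 23 3 25 13 22-15z"/><path d="M256 149l-23 25-9 16 0 17 8 22 3 35-16 24-8 19-2 2-28 0-43 11-15 0-11-4-4 17 0 13 4 5 14 7 9 12 8 23 18 38 0 33 106 0 2-24 12-23 2-14 33-24 21-23 10-20 10-10-13-17 0-8 9-24 0-15-25-55-6-8-15-13-26-1-11-5-12-18z"/><path d="M26 309l-10 0 0 154 123 1-12-30 2-28 6-16-7-25-8-7-25-13-15-14z"/><path d="M357 325l-10 11-10 20-21 23-33 24-2 14-13 28 1 19 95 0 21-9 28-20 1-7-4-7 0-8 18-23 1-12-38-14-15-14-10-16z"/><path d="M463 294l-4 6-17 10-30-14-19-2-14 8-21 23 18 25 10 10 14 8 29 10-1 12-18 23 0 8 4 7-1 7-28 20-20 9 99-1z"/><path d="M22 218l-6 0 0 90 19 4 42 18 10 7-8-43-6-13-2-12-8-17-6-9-12-11-7-13z"/><path d="M25 130l-9 1 0 86 22 2 7 13 10 9 1-10-7-16 0-6 16-42-5-9-12-12z"/>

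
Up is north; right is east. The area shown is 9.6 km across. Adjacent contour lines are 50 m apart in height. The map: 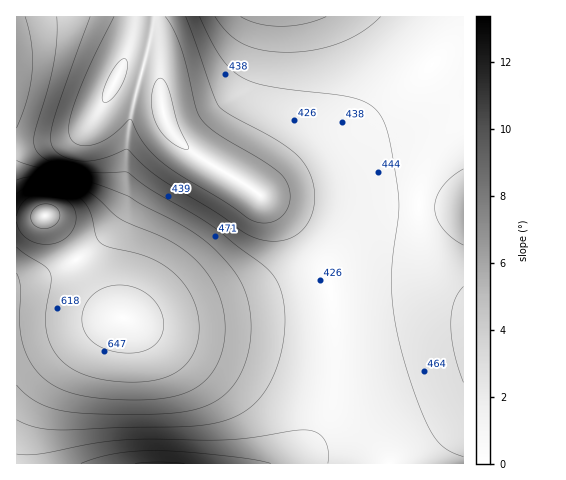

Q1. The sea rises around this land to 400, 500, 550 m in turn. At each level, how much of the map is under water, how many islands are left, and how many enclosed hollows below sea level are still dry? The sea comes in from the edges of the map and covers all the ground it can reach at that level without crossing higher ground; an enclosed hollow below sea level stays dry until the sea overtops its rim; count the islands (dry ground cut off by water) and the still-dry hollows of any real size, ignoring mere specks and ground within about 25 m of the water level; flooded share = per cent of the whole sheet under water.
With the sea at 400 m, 19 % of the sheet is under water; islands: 0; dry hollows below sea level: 0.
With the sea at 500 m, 74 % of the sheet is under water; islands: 0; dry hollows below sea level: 0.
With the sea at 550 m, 82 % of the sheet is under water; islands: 0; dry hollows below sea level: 0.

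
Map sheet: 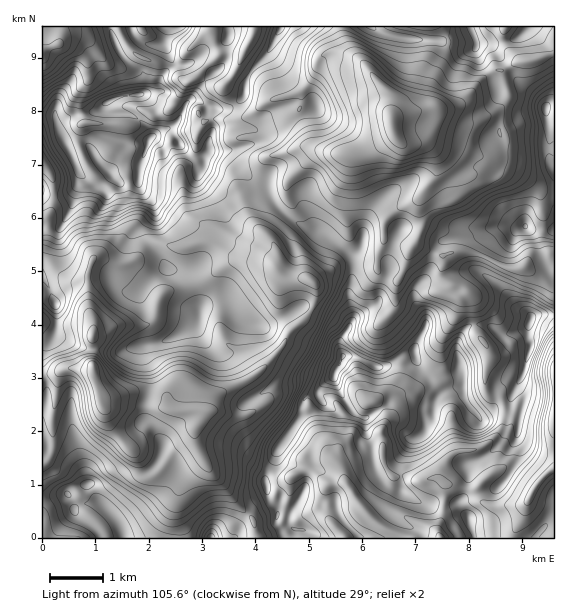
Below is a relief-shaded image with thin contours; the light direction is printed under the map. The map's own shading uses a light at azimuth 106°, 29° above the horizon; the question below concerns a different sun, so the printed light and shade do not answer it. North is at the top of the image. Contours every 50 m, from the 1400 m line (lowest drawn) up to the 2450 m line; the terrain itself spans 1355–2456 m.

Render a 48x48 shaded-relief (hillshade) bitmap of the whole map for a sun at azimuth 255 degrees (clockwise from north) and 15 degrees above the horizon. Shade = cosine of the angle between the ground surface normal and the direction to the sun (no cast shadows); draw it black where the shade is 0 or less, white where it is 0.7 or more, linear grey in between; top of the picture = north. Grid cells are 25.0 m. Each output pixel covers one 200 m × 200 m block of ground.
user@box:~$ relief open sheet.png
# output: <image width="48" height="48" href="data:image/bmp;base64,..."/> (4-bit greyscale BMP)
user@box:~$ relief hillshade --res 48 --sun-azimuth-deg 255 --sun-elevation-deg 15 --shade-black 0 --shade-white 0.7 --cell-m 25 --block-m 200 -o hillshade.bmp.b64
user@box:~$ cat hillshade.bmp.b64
<image width="48" height="48" href="data:image/bmp;base64,Qk32BAAAAAAAAHYAAAAoAAAAMAAAADAAAAABAAQAAAAAAIAEAAATCwAAEwsAABAAAAAAAAAAAAAAABEREQAiIiIAMzMzAERERABVVVUAZmZmAHd3dwCIiIgAmZmZAKqqqgC7u7sAzMzMAN3d3QDu7u4A////AIiKuZUBIjfYABKtpkECcyNXZErLYSNWVau5eIMAAUinIRTNdSAWQTeGVnm6MCE2h7ymeEAAAEiXQknbcxFEAnl3mFaWACEVmcuGdAAAAUeHRK3ZVSBCBamZZCRjFEIFq7pmUQAAJFZlSd/FJTAiObqFESRmWGECnHiYIAACVlQjjO+yFUEje6dDE1aIVnMAR4mWEAAEZlIWve63MkQ1ipVXU0eYRGYwEJmFEAAZljE5zdzrIDRGmnWadCR3ZmdRAHiEAAB7pRFau7ztQBNHmWW+owFHiZhgAGdyAAaagwFqqprckgJnmnbfpQBqdGlQAGdgAGqnUhNpqYisxxN4mlS7qDF7kQVAAFdQAIumMkVXmoir3IeIhzN5uUKLYARAAEdAAZunRGZnrKd67sp1UTeImGWIACVQACZABKu4VWZnmph43/t2EWiIiYdzAGdQABQgCMy5ZWeJh3iaz//TBIh3iHeBAYhgAAIQPf63Mlm7lkSKzu/2BaY2h1eBAYlwAAIxf/2WQ1m6dUNIvN/7QzEmdCaAAHqgAEQyfuuGVWiXRFVEi9/9EABpcQZwAquyAGUQGsuHd2ZjNnZSSc75AAN6kgRQCMqlAHQAOrqYeIdSSIdAFq3rUASKpgBDWpm1ALYAWry4eZhTV2QgJHztgAFpuAAlZ3rHAMQAfNuWaZhjRUIARlndgQI4tgADWbyTAHIAjcl1WIdURDEBRkbNgjMnggE1jNkwACESi5dlV3ZVVCACRCbekiIXlCNYvJIAAhIjeXZnd2VEQxATRFvtpBNHljSKtwADZ0UxWHZ4hkRDMiIjeIu8pCVUZ0SJUANXh4cwOJh4dDVUMzM1mquqhBNCWGV3Z5hWdqYRWJhmVFVVVDM2uruGVRFDSbd4malVZpUTZ3dmZUVVVDJKu7hSRhBlOKmIiaqGaKhEZ1R7giRWZTSKqXUhRSJlJZmHiamDJaqFmFNbcARmZUaJZVQiRDNDNXdniZdiJXmnmmV4MARURFd1JVMSNFVDNWVYmXZTRkrZh2ZzABZRI1ZiFVIBNGZTI2ZmiHZmeFz6Z3VhAClgAlZRFVIAFWZUMkZmZ3iZvM/3aEVhADlwAUMyEjEAJVQ0QzV3d3is7v+1dUaDADdhACEjIRAANVQiVFeId4m+7P9kVGaFEkAkACIiESETVUICeIqpiIm+2/szVVWIEAA0AEVTACVDMyAGmJupmXjO29cCZVaGIQAkAUQyI0VCAAAYmIqpmYm+7JUUeGZBJCAFIjQzNWYgAAA5mHm6mZq+/IMEiENFMkETAjEkVWUAAABYh3q6qpm/2pMBeHZSAAEABnAEVWIAAAJZqauovIe9uYYQV2VDEAExKIIVVCAAAAS8qaqGmneYiJliR2dkIARnM3Y1QgAAECvbh4mYh2dlZ7p0V5lDZ1MzQll0IAAiEY3Zd4q6hEQ1d5iIesZJpgFDQzm2EAAjN824d4q8ciNWZleqnaWZhQE0dAXKIAAka9uYZEascRV1Q2eZvYd2uUADhQO9YSEUnLcyEkjMMBanMQ=="/>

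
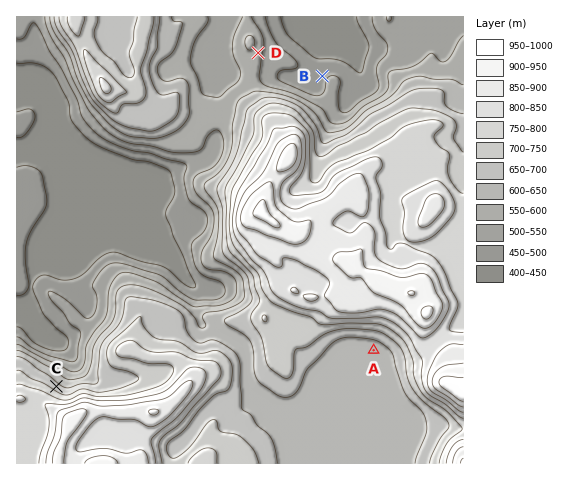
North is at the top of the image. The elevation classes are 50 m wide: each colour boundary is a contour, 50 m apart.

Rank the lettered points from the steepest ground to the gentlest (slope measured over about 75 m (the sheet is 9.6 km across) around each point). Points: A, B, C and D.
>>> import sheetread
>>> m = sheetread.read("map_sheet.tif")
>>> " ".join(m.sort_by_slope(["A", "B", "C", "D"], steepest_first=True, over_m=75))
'C D B A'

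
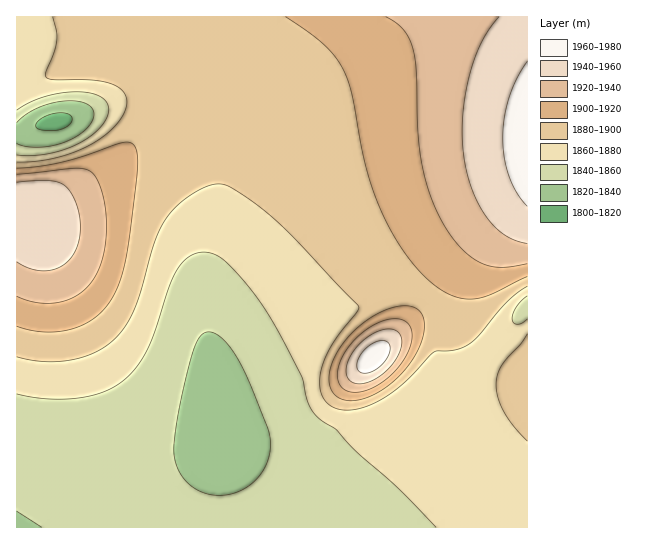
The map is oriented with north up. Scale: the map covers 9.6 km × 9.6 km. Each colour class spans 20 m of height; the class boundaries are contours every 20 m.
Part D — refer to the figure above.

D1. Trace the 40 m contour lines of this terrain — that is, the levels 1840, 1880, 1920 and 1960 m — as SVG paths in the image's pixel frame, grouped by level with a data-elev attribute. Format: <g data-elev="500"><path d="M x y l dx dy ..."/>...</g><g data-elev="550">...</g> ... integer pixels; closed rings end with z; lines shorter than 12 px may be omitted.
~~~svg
<g data-elev="1840"><path d="M17 511l25 16"/><path d="M217 495l-16-3-14-10-9-13-4-18 4-38 13-56 8-20 4-4 6-1 6 2 8 6 16 22 11 22 17 42 3 16 0 11-3 9-5 10-7 8-8 7-9 5-11 3z"/><path d="M17 123l8-8 10-6 12-5 14-3 12 0 10 2 7 3 4 7-2 8-6 8-9 7-12 6-14 4-12 1-13-1-9-3"/></g><g data-elev="1880"><path d="M17 357l26 5 27-2 24-7 19-12 12-14 9-17 7-19 13-48 12-24 9-12 12-10 16-9 12-4 8 0 8 4 20 13 19 14 24 23 64 68-2 7-16 20-10 14-9 24-1 14 2 10 5 8 10 6 17 1 21-7 14-8 13-10 32-33 21-2 14-6 10-9 28-33 20-16"/><path d="M527 334l-6 10-20 22-4 9-1 10 2 13 6 15 10 14 13 14"/><path d="M53 17l4 14 0 10-3 12-8 20 0 4 7 3 38 0 20 4 8 4 5 5 3 6-1 8-5 11-9 11-11 9-15 9-16 7-17 5-19 2-17 1"/></g><g data-elev="1920"><path d="M348 391l11 1 12-4 14-8 12-11 9-14 5-13 1-11-5-8-10-4-15 2-16 9-15 13-9 15-5 15 3 12 3 4z"/><path d="M17 296l17 6 17 1 16-3 15-8 10-11 8-15 5-19 2-21-2-19-3-16-6-13-6-7-7-2-9-1-57 6"/><path d="M386 17l9 5 8 8 6 8 4 11 3 21 2 59 3 32 9 33 13 29 18 25 10 9 10 6 9 3 11 1 26-3"/></g><g data-elev="1960"><path d="M361 373l10-1 12-9 7-12 0-5-2-4-6-2-7 2-12 9-4 7-2 7 1 5z"/><path d="M527 61l-10 18-8 19-5 20-1 20 1 20 5 19 8 16 10 13"/></g>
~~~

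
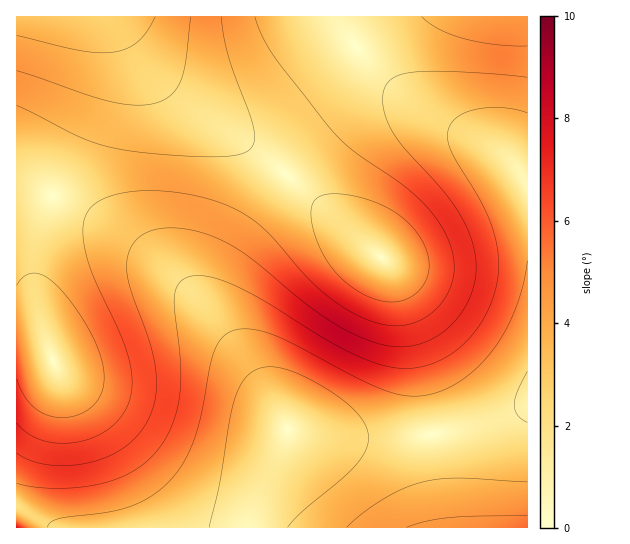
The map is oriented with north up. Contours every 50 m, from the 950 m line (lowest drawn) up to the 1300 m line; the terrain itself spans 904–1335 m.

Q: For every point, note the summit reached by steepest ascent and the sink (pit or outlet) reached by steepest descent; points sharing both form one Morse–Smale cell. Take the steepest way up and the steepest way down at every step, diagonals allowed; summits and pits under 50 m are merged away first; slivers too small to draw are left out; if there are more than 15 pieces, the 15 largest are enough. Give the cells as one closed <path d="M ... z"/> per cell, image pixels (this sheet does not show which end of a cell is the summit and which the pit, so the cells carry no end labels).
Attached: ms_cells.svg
<path d="M387 101l-13 2-24 10-23 18-30 30-50 64-16 25-14 29-2 18 5 21 69 113 33 5 39 3 50-2 67-12 25-8 25-11 0-220-9-16-24-21-69-36-24-9z"/><path d="M335 16l-318 0-1 167 35 12 28 13 60 39 36 30 26 26 36 46-1-4-19-34-2-14 2-18 14-29 16-25 50-64 38-37 24-16 15-5 13-2 15 3 41 17-29-18-28-23-30-33z"/><path d="M17 184l-1 326 9 2 29 16 197 0 8-29 29-69-47-75-40-52-26-26-36-30-60-39-28-13z"/><path d="M527 407l-49 18-67 12-50 2-39-3-35-5-8 24-20 44-7 28 275 1z"/><path d="M527 16l-191 1 20 30 30 33 44 33 69 39 20 18 8 15z"/><path d="M21 511l-5 0 1 17 36-1z"/>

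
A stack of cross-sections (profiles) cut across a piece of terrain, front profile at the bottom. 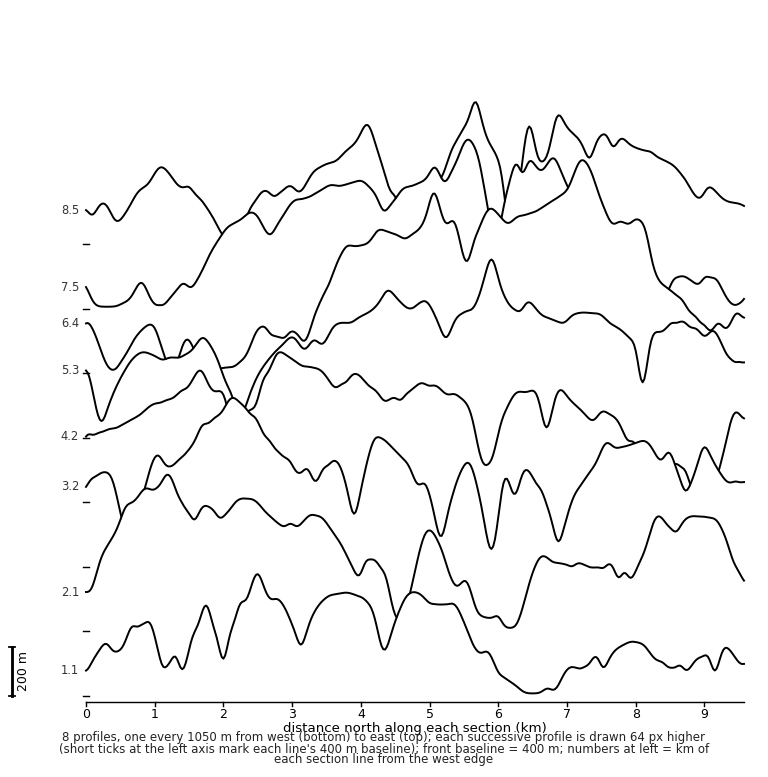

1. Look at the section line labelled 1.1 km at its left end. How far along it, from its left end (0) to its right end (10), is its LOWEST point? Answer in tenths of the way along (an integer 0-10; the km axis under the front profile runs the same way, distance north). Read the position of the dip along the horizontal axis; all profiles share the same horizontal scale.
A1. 7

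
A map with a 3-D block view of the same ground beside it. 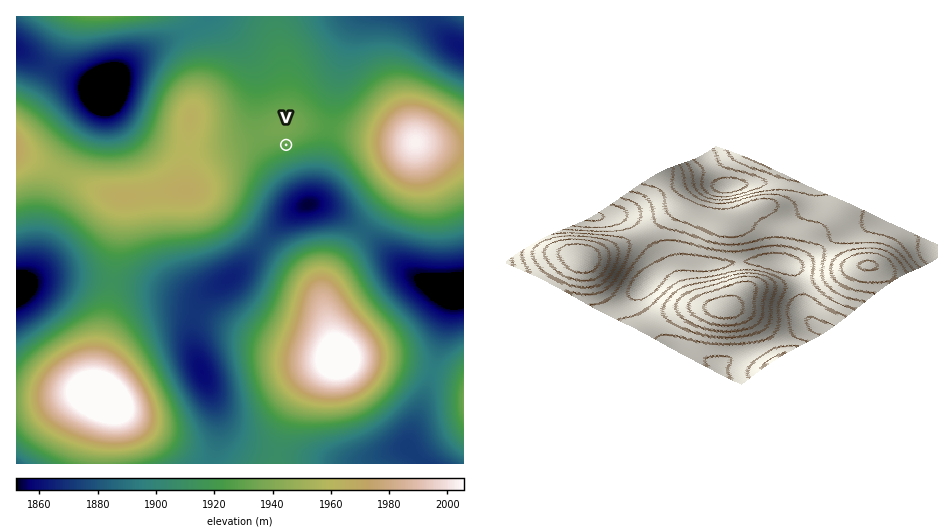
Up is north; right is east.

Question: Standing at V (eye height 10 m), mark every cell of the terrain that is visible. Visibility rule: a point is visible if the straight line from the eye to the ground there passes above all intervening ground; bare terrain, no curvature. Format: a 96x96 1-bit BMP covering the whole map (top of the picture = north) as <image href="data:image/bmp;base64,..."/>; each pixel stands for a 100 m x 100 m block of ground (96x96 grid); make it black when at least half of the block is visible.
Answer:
<image width="96" height="96" href="data:image/bmp;base64,Qk2+BAAAAAAAAD4AAAAoAAAAYAAAAGAAAAABAAEAAAAAAIAEAAATCwAAEwsAAAIAAAAAAAAA////AAAAAAAAAAAAA/AAAAAAAAAAAAAAA/AAAAAAAAAAAAAAB/AAAAAAAAAAAAAAD/AAAAAAAAAAAAAAH+AAAAAAAAAAAAAAf+AAAAAAAAAAAAAB/+AAAAAAAAAAAAAD/+AAAAAAAAEAAAAP/8AAAAAAAAMAAAA//8AAAAAAAAMAAAB//8AAAAAAAAcAAAD//4AAAAAAAAcAAAP//4AAAAAAAAcAAAf//4AAAAAAAA8AAA///wAAAAAAAA8AAD///wAAAAAAAA8AAH///gAAAAAAAB8AAf///gAAAAAAAB8AB////gAAAAAAAB8AH////AAAAAAAAD8AP////AAAAAAAAD8A/////AAAAAAAAD8Af////AAAAAAAAH8AH////AAH/4AAAH8AD////AAf//wAAP8AB////AB////AAf8AAf///AH////4Af8AAH///gf/////h/8AAA////////////8AAAAAf/////////8AAAAAH/////////8AAAAAD/////////8AAAAAB/////////8AAAAAA/////////8AAAAAAf////////8AAAAAAP////////8AAAAAAH////////AAAAAAAD///////4AAAAAAAB//////AAAAAAAAAAf////4AAAAAAAAAAP////gAAAAAAAAAAP////gAAAAAAAAAAH////gAAAAAAAAAAD////gAAAAAAAAAAD////gAAAAAAAAAAB////wAAAAAAAAAAB////wAAAAAAAAAAB////4AAAAAAAAAAB////4AAAAAAAAAAB////8AAAAAAAAAAB////+AAAAAAAAAAD/////AAAAAAAAAAP/////gAAAAAAAAAf/////gAAAAAAAAA//////wAAAAAAAAB//////wAAAAAAAAD//////wAAAAAAAAH//////wAAAAAAAAP//////4AAAAAAAAf//////4AAAAAAAAf//////4AAAAAAAAf//////4AAAAAAAA///////4AAAAAAAA///////4AAAAAAAA///////4AAAAAAAA///////4AAAAAAAA///////4AAAAAAAA///////4AAAAAAAA///////4AAAAAAAA///////8AAAAAAAA///////4AAAAAAAA///////4AAAAAAAA//7////4AAAAAAAA//geD//4AAAAAAAA//AAB//4AAAAAAAAf/AAA//wAAAAAAAAf+AAAf/wAAAAAAAAf+AAAP/gAAAAAAAAP8AAAH/gAAAAAAAAH8AAAD/AAAAAAAAAD4AAAD/AAAAAAAAAB4AAAB+AAAAAAAAAAwAAAA+AAAAAAAAAAAAAAAcAAAAAAAAAAAAAAAcAAAAAAAAAAAAAAAIAAAAAAAAAAAAAAAAAAAAAAAAAAAAAAAAAAAAAAAAAAAAAAAAAAAAAAAAAAAAAAAAAAAAAAAAAAAAAAAAAAAAAAAAAAAAAAAAAAAAAAAAAAAAAAAAAAAAAAAAAAAAAAAAAAAAAAAAAAAAAAAAAAAAAAAAAAAAAAAAAAA="/>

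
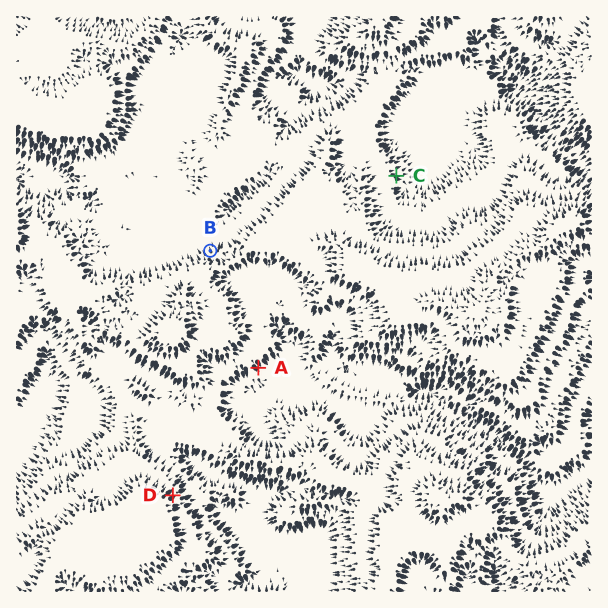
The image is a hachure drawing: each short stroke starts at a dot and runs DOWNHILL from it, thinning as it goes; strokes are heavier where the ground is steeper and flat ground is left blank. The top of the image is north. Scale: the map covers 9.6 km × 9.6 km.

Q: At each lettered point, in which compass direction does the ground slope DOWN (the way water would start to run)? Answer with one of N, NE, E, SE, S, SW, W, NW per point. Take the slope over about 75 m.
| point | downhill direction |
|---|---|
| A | SE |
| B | N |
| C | E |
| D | NE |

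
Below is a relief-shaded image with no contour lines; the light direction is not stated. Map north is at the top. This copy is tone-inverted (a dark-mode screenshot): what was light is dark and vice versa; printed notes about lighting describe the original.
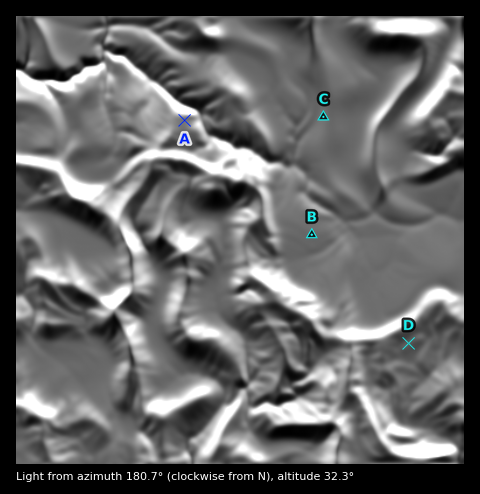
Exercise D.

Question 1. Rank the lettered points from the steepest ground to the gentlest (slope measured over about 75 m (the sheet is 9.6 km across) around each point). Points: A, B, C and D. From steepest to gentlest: A C D B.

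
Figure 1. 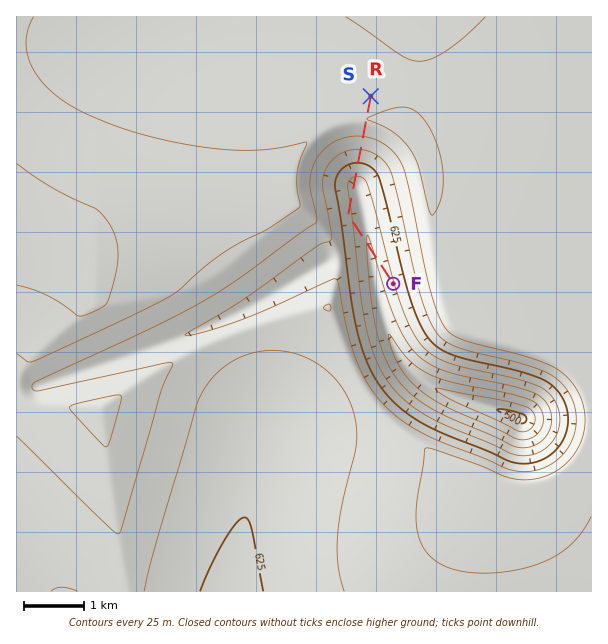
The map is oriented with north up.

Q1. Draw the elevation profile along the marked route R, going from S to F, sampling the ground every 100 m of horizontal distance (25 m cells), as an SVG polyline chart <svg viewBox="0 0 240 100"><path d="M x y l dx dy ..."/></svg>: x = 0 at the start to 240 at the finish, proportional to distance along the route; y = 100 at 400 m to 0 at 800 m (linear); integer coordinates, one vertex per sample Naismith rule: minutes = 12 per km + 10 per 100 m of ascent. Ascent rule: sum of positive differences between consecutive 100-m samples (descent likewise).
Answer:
<svg viewBox="0 0 240 100"><path d="M0 25l7 0 7 0 7 0 7 0 7 1 8 3 7 3 7 3 7 2 7 3 7 3 7 3 7 2 7 3 7 2 8-1 7-1 7-1 7-1 7-1 7 1 7 2 7 1 7 2 7 1 7 2 8 0 7-1 7-1 7-1 7-1 7-1 7-1 6 0"/></svg>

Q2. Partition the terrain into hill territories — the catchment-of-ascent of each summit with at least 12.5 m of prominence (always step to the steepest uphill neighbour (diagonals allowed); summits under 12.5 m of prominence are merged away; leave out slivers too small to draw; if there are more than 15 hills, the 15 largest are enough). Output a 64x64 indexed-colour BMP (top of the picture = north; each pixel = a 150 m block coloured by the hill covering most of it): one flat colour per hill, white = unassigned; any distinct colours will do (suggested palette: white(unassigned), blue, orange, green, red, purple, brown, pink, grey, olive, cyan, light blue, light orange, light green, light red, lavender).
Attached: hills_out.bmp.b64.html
<image width="64" height="64" href="data:image/bmp;base64,Qk12CAAAAAAAAHYAAAAoAAAAQAAAAEAAAAABAAQAAAAAAAAIAAATCwAAEwsAABAAAAAAAAAA////ALR3HwAOf/8ALKAsACgn1gC9Z5QAS1aMAMJ34wB/f38AIr28AM++FwDox64AeLv/AIrfmACWmP8A1bDFABERIiIiIiIiIiIiIhERERERERERERERERERERERERERERIiIiIiIiIiIiIiEREREREREREREREREREREREREREiIiIiIiIiIiIiIiIRERERERERERERERERERERERERESIiIiIiIiIiIiIiIhERERERERERERERERERERERERERIiIiIiIiIiIiIiIiIREREREREREREREREREREREREREiIiIiIiIiIiIiIiIhERERERERERERERERERERERERESIiIiIiIiIiIiIiIiERERERERERERERERERERERERERIiIiIiIiIiIiIiIiIREREREREREREREREREREREREREiIiIiIiIiIiIiIiIiERERERERERERERERERERERERESIiIiIiIiIiIiIiIiIRERERERERERERERERERERERERIiIiIiIiIiIiIiIiIhEREREREREREREREREREREREREiIiIiIiIiIiIiIiIiERERERERERERERERERERERERESIiIiIiIiIiIiIiIiIhERERERERERERERERERERERERIiIiIiIiIiIiIiIiIiEREREREREREREREREREREREREiIiIiIiIiIiIiIiIiIRERERERERERERERERERERERESIiIiIiIiIiIiIiIiIhERERERERERERERERERERERERIiIiIiIiIiIiIiIiIiIREREREREREREREREREREREREiIiIiIiIiIiIiIiIiIhERERERERERERERERERERERESIiIiIiIiIiIiIiIiIiMxERERERERERERERERERERERIiIiIiIiIiIiIiIiIiIzMxEREREREREREREREREREREiIiIiIiIiIiIiIiIiIzMzMxERERERERERERERERERERIiIiIiIiIiIiIiIiIjMzMzMxERERERERERERERERERESIiIiIiIiIiIiIiIiMzMzMzMxERERERERERERERERERESIiIiIiIiIiIiIiIzMzMzMzMRERERERERERERERERERERIiIiIiIiIiIiIzMzMzMzMzMREREREREREREREREREREREiIiIiIiIiIjMzMzMzMzMzMRERERERERERERERERERERESIiIiIiIiMzMzMzMzMzMRERERERERERERERERERERERERIiIiIiEzMzMzMzMzMxEREREREREREREREREREREREREREiIiIzMzMzMzMzMxEREREREREREREREREREREREREREREiIjMzMzMzMzMzERERERERERERERERERERERERERERERETMzMzMzMzMzMRERERERERERERERERERERERERERERERETMzMzMzMzMxEREREREREREREREREREREREREREREREREzMzMzMzMxEREREREREREREREREREREREREREREREREREzMzMzMzEREREREREREREREREREREREREREREREREREREzMzMzMRERERERERERERERERERERERERERERERERERERMzMzMxERERERERERERERERERERERERERERERERERERERMzMzERERERERERERERERERERERERERERERERERERERERERERERERERERERERERERERERERERERERERERERERERERERERERERERERERERERERERERERERERERERERERERERERERERERERERERERERERERERERERERERERERERERERERERERERERERERERERERERERERERERERERERERERERERERERERERERERERERERERERERERERERERERERERERERERERERERERERERERERERERERERERERERERERERERERERERERERERERERERERERERERERERERERERERERERERERERERERERERERERERERERERERERERERERERERERERERERERERERERERERERERERERERERERERERERERERERERERERERERERERERERERERERERERERERERERERERERERERERERERERERERERERERERERERERERERERERERERERERERERERERERERERERERERERERERERERERERERERERERERERERERERERERERERERERERERERERERERERERERERERERERERERERERERERERERERERERERERERERERERERERERERERERERERERERERERERERERERERERERERERERERERERERERERERERERERERERERERERERERERERERERERERERERERERERERERERERERERERERERERERERERERERERERERERERERERERERERERERERERERERERERERERERERERERERERERERERERERERERERERERERERERERERERERERERERERERERERERERERERERERERERERERERERERERERERERERERERERERERERERERERERERERERERERERERERERERERERERERERERERERERERERERERERERERERERERERERERERERERERERERERERERERERERERERERERERERERERERERERERERERERERERERERERERERERERERERERERERERERERERERERERERERERERERERERERERERERERERERERERERERERERERERERERERERERERERERERERERERERERERERERERERERERER"/>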